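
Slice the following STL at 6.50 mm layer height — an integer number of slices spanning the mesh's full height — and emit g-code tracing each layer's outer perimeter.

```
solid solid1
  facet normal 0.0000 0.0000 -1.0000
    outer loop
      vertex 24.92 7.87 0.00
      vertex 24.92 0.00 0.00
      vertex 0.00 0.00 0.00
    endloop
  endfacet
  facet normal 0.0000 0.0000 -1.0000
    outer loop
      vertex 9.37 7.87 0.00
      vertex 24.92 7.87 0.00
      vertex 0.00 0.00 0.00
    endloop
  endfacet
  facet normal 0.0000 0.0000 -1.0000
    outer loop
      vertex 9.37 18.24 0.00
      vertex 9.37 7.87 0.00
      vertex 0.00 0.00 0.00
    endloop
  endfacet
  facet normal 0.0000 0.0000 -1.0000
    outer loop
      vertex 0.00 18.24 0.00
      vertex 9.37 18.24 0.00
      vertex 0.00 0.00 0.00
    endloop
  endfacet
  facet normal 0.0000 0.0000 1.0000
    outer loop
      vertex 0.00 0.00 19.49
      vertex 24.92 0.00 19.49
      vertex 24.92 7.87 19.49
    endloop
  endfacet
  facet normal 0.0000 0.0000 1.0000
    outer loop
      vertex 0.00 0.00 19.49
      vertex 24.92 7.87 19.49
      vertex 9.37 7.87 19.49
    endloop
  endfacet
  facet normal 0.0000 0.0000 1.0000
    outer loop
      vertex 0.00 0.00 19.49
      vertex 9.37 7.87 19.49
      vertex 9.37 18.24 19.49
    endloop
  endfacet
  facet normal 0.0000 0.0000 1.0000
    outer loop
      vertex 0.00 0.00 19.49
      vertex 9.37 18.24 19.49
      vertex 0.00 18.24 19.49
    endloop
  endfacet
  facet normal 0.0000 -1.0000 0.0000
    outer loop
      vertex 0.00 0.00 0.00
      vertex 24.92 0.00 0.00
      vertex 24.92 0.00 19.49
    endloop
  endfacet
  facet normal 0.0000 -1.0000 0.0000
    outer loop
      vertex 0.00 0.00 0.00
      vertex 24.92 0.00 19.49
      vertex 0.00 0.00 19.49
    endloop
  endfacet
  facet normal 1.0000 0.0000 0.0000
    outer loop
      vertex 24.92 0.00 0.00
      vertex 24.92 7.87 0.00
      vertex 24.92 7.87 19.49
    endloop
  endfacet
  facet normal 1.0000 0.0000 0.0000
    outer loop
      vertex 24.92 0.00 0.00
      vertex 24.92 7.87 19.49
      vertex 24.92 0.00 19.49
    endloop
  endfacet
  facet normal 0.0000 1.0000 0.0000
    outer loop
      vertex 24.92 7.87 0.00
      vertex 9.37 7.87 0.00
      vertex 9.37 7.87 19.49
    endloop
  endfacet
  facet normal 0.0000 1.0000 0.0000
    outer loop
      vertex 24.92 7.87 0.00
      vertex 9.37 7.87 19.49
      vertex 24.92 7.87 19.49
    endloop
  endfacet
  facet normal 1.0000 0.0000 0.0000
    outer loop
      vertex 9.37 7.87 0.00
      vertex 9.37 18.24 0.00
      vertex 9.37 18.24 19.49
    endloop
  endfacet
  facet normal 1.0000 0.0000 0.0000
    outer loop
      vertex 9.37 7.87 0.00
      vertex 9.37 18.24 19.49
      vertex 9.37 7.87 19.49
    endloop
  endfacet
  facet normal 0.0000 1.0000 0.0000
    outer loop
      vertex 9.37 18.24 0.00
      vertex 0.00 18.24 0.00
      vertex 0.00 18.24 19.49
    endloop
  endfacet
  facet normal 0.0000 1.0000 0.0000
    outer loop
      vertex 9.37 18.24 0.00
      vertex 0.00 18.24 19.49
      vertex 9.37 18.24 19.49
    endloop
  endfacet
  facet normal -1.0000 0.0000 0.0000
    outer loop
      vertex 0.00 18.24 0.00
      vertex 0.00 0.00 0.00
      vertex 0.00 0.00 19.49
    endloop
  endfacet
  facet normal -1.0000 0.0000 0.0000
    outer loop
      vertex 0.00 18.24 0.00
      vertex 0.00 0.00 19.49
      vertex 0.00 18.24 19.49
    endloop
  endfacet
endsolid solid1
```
; perimeter-only toolpath
G21 ; units = mm
G90 ; absolute positioning
G28 ; home
; layer 1
G0 Z6.50
G0 X0.00 Y0.00
G1 X24.92 Y0.00
G1 X24.92 Y7.87
G1 X9.37 Y7.87
G1 X9.37 Y18.24
G1 X0.00 Y18.24
G1 X0.00 Y0.00
; layer 2
G0 Z12.99
G0 X0.00 Y0.00
G1 X24.92 Y0.00
G1 X24.92 Y7.87
G1 X9.37 Y7.87
G1 X9.37 Y18.24
G1 X0.00 Y18.24
G1 X0.00 Y0.00
; layer 3
G0 Z19.49
G0 X0.00 Y0.00
G1 X24.92 Y0.00
G1 X24.92 Y7.87
G1 X9.37 Y7.87
G1 X9.37 Y18.24
G1 X0.00 Y18.24
G1 X0.00 Y0.00
M2 ; end

The solid is an L-shaped prism: outer 24.9 × 18.2 mm, arm thicknesses ≈ 7.87 mm (horizontal) and 9.37 mm (vertical), extruded 19.5 mm in z. Slicing at Δz = 6.50 mm — 3 equal slices spanning the solid's height, so layer i sits at z = i·h/3 — gives 3 non-empty perimeters. Each is a 6-segment closed polygon; G0 lifts to the layer z and rapids to the start vertex, then G1 traces the edges.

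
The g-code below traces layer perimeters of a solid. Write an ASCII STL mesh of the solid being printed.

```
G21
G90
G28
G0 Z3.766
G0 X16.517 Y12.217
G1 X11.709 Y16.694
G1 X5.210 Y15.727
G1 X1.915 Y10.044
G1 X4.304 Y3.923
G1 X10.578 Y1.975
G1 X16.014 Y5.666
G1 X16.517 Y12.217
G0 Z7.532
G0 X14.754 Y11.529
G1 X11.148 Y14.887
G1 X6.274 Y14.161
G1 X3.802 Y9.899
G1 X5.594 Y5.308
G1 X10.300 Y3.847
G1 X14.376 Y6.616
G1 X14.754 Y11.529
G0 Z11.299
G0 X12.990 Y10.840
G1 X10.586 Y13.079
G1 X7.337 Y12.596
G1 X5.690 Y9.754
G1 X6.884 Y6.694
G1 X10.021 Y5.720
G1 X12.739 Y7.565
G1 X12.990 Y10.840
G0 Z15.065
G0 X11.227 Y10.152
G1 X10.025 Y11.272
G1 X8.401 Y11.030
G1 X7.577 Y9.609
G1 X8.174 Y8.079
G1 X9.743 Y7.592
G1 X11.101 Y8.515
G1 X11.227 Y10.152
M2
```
solid part
  facet normal 0.0000 0.0000 -1.0000
    outer loop
      vertex 4.147 17.293 0.000
      vertex 12.270 18.502 0.000
      vertex 18.280 12.905 0.000
    endloop
  endfacet
  facet normal 0.0000 0.0000 -1.0000
    outer loop
      vertex 0.028 10.189 0.000
      vertex 4.147 17.293 0.000
      vertex 18.280 12.905 0.000
    endloop
  endfacet
  facet normal 0.0000 0.0000 -1.0000
    outer loop
      vertex 3.014 2.538 0.000
      vertex 0.028 10.189 0.000
      vertex 18.280 12.905 0.000
    endloop
  endfacet
  facet normal 0.0000 0.0000 -1.0000
    outer loop
      vertex 10.857 0.103 0.000
      vertex 3.014 2.538 0.000
      vertex 18.280 12.905 0.000
    endloop
  endfacet
  facet normal 0.0000 0.0000 -1.0000
    outer loop
      vertex 17.651 4.717 0.000
      vertex 10.857 0.103 0.000
      vertex 18.280 12.905 0.000
    endloop
  endfacet
  facet normal 0.6208 0.6667 0.4125
    outer loop
      vertex 18.280 12.905 0.000
      vertex 12.270 18.502 0.000
      vertex 9.464 9.464 18.831
    endloop
  endfacet
  facet normal -0.1341 0.9010 0.4125
    outer loop
      vertex 12.270 18.502 0.000
      vertex 4.147 17.293 0.000
      vertex 9.464 9.464 18.831
    endloop
  endfacet
  facet normal -0.7881 0.4569 0.4125
    outer loop
      vertex 4.147 17.293 0.000
      vertex 0.028 10.189 0.000
      vertex 9.464 9.464 18.831
    endloop
  endfacet
  facet normal -0.8486 -0.3312 0.4125
    outer loop
      vertex 0.028 10.189 0.000
      vertex 3.014 2.538 0.000
      vertex 9.464 9.464 18.831
    endloop
  endfacet
  facet normal -0.2701 -0.8700 0.4125
    outer loop
      vertex 3.014 2.538 0.000
      vertex 10.857 0.103 0.000
      vertex 9.464 9.464 18.831
    endloop
  endfacet
  facet normal 0.5118 -0.7536 0.4125
    outer loop
      vertex 10.857 0.103 0.000
      vertex 17.651 4.717 0.000
      vertex 9.464 9.464 18.831
    endloop
  endfacet
  facet normal 0.9083 -0.0698 0.4125
    outer loop
      vertex 17.651 4.717 0.000
      vertex 18.280 12.905 0.000
      vertex 9.464 9.464 18.831
    endloop
  endfacet
endsolid part

The G0 Z moves step by Δz≈3.766 mm. The G1 loops shrink linearly with z, so the solid tapers from its base footprint up to z≈18.8. Closing with a flat bottom cap and the tapered top and triangulating gives 12 facets — a regular 7-sided pyramid, base circumscribed radius ≈ 9.46 mm, apex at z ≈ 18.8 mm.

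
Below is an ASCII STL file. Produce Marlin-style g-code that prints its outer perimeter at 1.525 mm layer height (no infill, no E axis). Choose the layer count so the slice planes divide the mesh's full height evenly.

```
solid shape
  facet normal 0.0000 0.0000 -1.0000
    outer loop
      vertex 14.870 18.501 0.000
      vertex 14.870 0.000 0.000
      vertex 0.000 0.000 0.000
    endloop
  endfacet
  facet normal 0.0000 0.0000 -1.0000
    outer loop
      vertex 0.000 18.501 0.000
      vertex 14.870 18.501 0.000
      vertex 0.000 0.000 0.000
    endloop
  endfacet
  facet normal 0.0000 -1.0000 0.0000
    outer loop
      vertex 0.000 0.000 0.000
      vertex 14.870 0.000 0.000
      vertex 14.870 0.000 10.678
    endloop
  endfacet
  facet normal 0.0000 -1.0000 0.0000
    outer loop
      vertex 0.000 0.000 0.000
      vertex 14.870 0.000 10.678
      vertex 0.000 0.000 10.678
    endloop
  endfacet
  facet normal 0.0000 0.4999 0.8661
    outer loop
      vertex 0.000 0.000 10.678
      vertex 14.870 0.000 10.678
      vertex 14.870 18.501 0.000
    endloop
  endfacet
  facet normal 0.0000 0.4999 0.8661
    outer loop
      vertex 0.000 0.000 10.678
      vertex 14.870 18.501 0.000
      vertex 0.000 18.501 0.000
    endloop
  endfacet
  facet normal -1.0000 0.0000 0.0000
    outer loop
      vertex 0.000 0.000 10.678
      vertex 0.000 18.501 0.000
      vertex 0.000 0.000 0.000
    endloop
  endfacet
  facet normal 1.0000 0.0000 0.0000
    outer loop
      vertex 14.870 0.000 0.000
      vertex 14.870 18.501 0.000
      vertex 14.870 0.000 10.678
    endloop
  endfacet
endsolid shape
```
; perimeter-only toolpath
G21 ; units = mm
G90 ; absolute positioning
G28 ; home
; layer 1
G0 Z1.525
G0 X0.000 Y0.000
G1 X14.870 Y0.000
G1 X14.870 Y15.858
G1 X0.000 Y15.858
G1 X0.000 Y0.000
; layer 2
G0 Z3.051
G0 X0.000 Y0.000
G1 X14.870 Y0.000
G1 X14.870 Y13.215
G1 X0.000 Y13.215
G1 X0.000 Y0.000
; layer 3
G0 Z4.576
G0 X0.000 Y0.000
G1 X14.870 Y0.000
G1 X14.870 Y10.572
G1 X0.000 Y10.572
G1 X0.000 Y0.000
; layer 4
G0 Z6.102
G0 X0.000 Y0.000
G1 X14.870 Y0.000
G1 X14.870 Y7.929
G1 X0.000 Y7.929
G1 X0.000 Y0.000
; layer 5
G0 Z7.627
G0 X0.000 Y0.000
G1 X14.870 Y0.000
G1 X14.870 Y5.286
G1 X0.000 Y5.286
G1 X0.000 Y0.000
; layer 6
G0 Z9.153
G0 X0.000 Y0.000
G1 X14.870 Y0.000
G1 X14.870 Y2.643
G1 X0.000 Y2.643
G1 X0.000 Y0.000
M2 ; end

The solid is a wedge (ramp): 14.9 × 18.5 mm base, rising to 10.7 mm along the y=0 edge and sloping linearly to z=0 at y=18.5. Slicing at Δz = 1.525 mm — 7 equal slices spanning the solid's height, so layer i sits at z = i·h/7 — gives 6 non-empty perimeters. Each is a 4-segment closed polygon; G0 lifts to the layer z and rapids to the start vertex, then G1 traces the edges. The cross-section shrinks linearly with z (the slice at the apex is degenerate and omitted).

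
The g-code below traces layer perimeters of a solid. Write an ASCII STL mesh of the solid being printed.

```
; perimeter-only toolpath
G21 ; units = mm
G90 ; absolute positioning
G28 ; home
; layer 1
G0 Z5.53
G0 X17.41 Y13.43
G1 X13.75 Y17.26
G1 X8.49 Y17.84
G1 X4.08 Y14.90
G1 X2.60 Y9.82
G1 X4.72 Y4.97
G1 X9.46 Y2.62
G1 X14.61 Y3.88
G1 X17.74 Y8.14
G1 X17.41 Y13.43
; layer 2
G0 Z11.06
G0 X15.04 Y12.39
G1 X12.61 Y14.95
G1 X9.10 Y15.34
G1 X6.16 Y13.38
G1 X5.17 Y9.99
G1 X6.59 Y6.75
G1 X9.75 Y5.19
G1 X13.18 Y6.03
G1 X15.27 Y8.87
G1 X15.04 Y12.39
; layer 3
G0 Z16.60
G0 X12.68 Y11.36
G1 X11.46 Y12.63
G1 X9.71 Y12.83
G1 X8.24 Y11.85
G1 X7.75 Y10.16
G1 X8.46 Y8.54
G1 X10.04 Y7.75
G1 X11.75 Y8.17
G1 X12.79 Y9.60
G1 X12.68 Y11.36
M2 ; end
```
solid part
  facet normal 0.0000 0.0000 -1.0000
    outer loop
      vertex 7.88 20.35 0.00
      vertex 14.89 19.57 0.00
      vertex 19.77 14.47 0.00
    endloop
  endfacet
  facet normal 0.0000 0.0000 -1.0000
    outer loop
      vertex 2.00 16.43 0.00
      vertex 7.88 20.35 0.00
      vertex 19.77 14.47 0.00
    endloop
  endfacet
  facet normal 0.0000 0.0000 -1.0000
    outer loop
      vertex 0.02 9.66 0.00
      vertex 2.00 16.43 0.00
      vertex 19.77 14.47 0.00
    endloop
  endfacet
  facet normal 0.0000 0.0000 -1.0000
    outer loop
      vertex 2.86 3.19 0.00
      vertex 0.02 9.66 0.00
      vertex 19.77 14.47 0.00
    endloop
  endfacet
  facet normal 0.0000 0.0000 -1.0000
    outer loop
      vertex 9.18 0.06 0.00
      vertex 2.86 3.19 0.00
      vertex 19.77 14.47 0.00
    endloop
  endfacet
  facet normal 0.0000 0.0000 -1.0000
    outer loop
      vertex 16.04 1.73 0.00
      vertex 9.18 0.06 0.00
      vertex 19.77 14.47 0.00
    endloop
  endfacet
  facet normal 0.0000 0.0000 -1.0000
    outer loop
      vertex 20.22 7.42 0.00
      vertex 16.04 1.73 0.00
      vertex 19.77 14.47 0.00
    endloop
  endfacet
  facet normal 0.6618 0.6332 0.4013
    outer loop
      vertex 19.77 14.47 0.00
      vertex 14.89 19.57 0.00
      vertex 10.32 10.32 22.13
    endloop
  endfacet
  facet normal 0.1013 0.9103 0.4014
    outer loop
      vertex 14.89 19.57 0.00
      vertex 7.88 20.35 0.00
      vertex 10.32 10.32 22.13
    endloop
  endfacet
  facet normal -0.5080 0.7621 0.4014
    outer loop
      vertex 7.88 20.35 0.00
      vertex 2.00 16.43 0.00
      vertex 10.32 10.32 22.13
    endloop
  endfacet
  facet normal -0.8790 0.2571 0.4015
    outer loop
      vertex 2.00 16.43 0.00
      vertex 0.02 9.66 0.00
      vertex 10.32 10.32 22.13
    endloop
  endfacet
  facet normal -0.8387 -0.3681 0.4013
    outer loop
      vertex 0.02 9.66 0.00
      vertex 2.86 3.19 0.00
      vertex 10.32 10.32 22.13
    endloop
  endfacet
  facet normal -0.4065 -0.8207 0.4015
    outer loop
      vertex 2.86 3.19 0.00
      vertex 9.18 0.06 0.00
      vertex 10.32 10.32 22.13
    endloop
  endfacet
  facet normal 0.2166 -0.8899 0.4014
    outer loop
      vertex 9.18 0.06 0.00
      vertex 16.04 1.73 0.00
      vertex 10.32 10.32 22.13
    endloop
  endfacet
  facet normal 0.7382 -0.5423 0.4013
    outer loop
      vertex 16.04 1.73 0.00
      vertex 20.22 7.42 0.00
      vertex 10.32 10.32 22.13
    endloop
  endfacet
  facet normal 0.9141 0.0583 0.4013
    outer loop
      vertex 20.22 7.42 0.00
      vertex 19.77 14.47 0.00
      vertex 10.32 10.32 22.13
    endloop
  endfacet
endsolid part

The G0 Z moves step by Δz≈5.53 mm. The G1 loops shrink linearly with z, so the solid tapers from its base footprint up to z≈22.1. Closing with a flat bottom cap and the tapered top and triangulating gives 16 facets — a regular 9-sided pyramid, base circumscribed radius ≈ 10.3 mm, apex at z ≈ 22.1 mm.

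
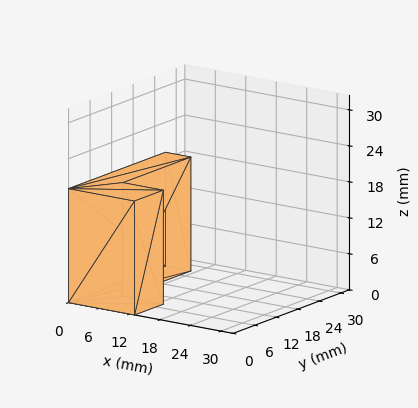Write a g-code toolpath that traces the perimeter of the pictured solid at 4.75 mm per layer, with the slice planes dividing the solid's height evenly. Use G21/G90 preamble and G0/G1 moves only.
Reading the render: the shape is an L-shaped prism: outer 13 × 27 mm, arm thicknesses ≈ 8 mm (horizontal) and 5 mm (vertical), extruded 19 mm in z (dimensions read to the nearest mm from the axis ticks). For the g-code, the solid's height is divided into equal slices at the stated Δz and each level perimeter traced with G1 moves after a G0 lift.

; perimeter-only toolpath
G21 ; units = mm
G90 ; absolute positioning
G28 ; home
; layer 1
G0 Z4.75
G0 X0.00 Y0.00
G1 X13.00 Y0.00
G1 X13.00 Y8.00
G1 X5.00 Y8.00
G1 X5.00 Y27.00
G1 X0.00 Y27.00
G1 X0.00 Y0.00
; layer 2
G0 Z9.50
G0 X0.00 Y0.00
G1 X13.00 Y0.00
G1 X13.00 Y8.00
G1 X5.00 Y8.00
G1 X5.00 Y27.00
G1 X0.00 Y27.00
G1 X0.00 Y0.00
; layer 3
G0 Z14.25
G0 X0.00 Y0.00
G1 X13.00 Y0.00
G1 X13.00 Y8.00
G1 X5.00 Y8.00
G1 X5.00 Y27.00
G1 X0.00 Y27.00
G1 X0.00 Y0.00
; layer 4
G0 Z19.00
G0 X0.00 Y0.00
G1 X13.00 Y0.00
G1 X13.00 Y8.00
G1 X5.00 Y8.00
G1 X5.00 Y27.00
G1 X0.00 Y27.00
G1 X0.00 Y0.00
M2 ; end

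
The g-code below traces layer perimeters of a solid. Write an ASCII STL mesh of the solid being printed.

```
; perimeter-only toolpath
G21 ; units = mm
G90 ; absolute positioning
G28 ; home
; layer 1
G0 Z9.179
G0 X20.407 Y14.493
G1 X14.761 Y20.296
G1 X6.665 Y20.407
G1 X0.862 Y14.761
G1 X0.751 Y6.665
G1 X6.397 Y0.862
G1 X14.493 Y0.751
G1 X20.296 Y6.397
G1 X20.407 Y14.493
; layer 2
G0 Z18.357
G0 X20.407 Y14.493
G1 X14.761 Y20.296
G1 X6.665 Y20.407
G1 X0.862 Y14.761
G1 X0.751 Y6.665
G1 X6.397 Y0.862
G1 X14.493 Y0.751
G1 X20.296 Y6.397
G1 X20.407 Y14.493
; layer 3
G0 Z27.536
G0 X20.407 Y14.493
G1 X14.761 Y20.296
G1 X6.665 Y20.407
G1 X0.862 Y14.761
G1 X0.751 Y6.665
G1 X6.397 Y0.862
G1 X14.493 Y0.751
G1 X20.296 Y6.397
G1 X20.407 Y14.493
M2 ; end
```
solid part
  facet normal 0.0000 0.0000 -1.0000
    outer loop
      vertex 6.665 20.407 0.000
      vertex 14.761 20.296 0.000
      vertex 20.407 14.493 0.000
    endloop
  endfacet
  facet normal 0.0000 0.0000 -1.0000
    outer loop
      vertex 0.862 14.761 0.000
      vertex 6.665 20.407 0.000
      vertex 20.407 14.493 0.000
    endloop
  endfacet
  facet normal 0.0000 0.0000 -1.0000
    outer loop
      vertex 0.751 6.665 0.000
      vertex 0.862 14.761 0.000
      vertex 20.407 14.493 0.000
    endloop
  endfacet
  facet normal 0.0000 0.0000 -1.0000
    outer loop
      vertex 6.397 0.862 0.000
      vertex 0.751 6.665 0.000
      vertex 20.407 14.493 0.000
    endloop
  endfacet
  facet normal 0.0000 0.0000 -1.0000
    outer loop
      vertex 14.493 0.751 0.000
      vertex 6.397 0.862 0.000
      vertex 20.407 14.493 0.000
    endloop
  endfacet
  facet normal 0.0000 0.0000 -1.0000
    outer loop
      vertex 20.296 6.397 0.000
      vertex 14.493 0.751 0.000
      vertex 20.407 14.493 0.000
    endloop
  endfacet
  facet normal 0.0000 0.0000 1.0000
    outer loop
      vertex 20.407 14.493 27.536
      vertex 14.761 20.296 27.536
      vertex 6.665 20.407 27.536
    endloop
  endfacet
  facet normal 0.0000 0.0000 1.0000
    outer loop
      vertex 20.407 14.493 27.536
      vertex 6.665 20.407 27.536
      vertex 0.862 14.761 27.536
    endloop
  endfacet
  facet normal 0.0000 0.0000 1.0000
    outer loop
      vertex 20.407 14.493 27.536
      vertex 0.862 14.761 27.536
      vertex 0.751 6.665 27.536
    endloop
  endfacet
  facet normal 0.0000 0.0000 1.0000
    outer loop
      vertex 20.407 14.493 27.536
      vertex 0.751 6.665 27.536
      vertex 6.397 0.862 27.536
    endloop
  endfacet
  facet normal 0.0000 0.0000 1.0000
    outer loop
      vertex 20.407 14.493 27.536
      vertex 6.397 0.862 27.536
      vertex 14.493 0.751 27.536
    endloop
  endfacet
  facet normal 0.0000 0.0000 1.0000
    outer loop
      vertex 20.407 14.493 27.536
      vertex 14.493 0.751 27.536
      vertex 20.296 6.397 27.536
    endloop
  endfacet
  facet normal 0.7167 0.6973 0.0000
    outer loop
      vertex 20.407 14.493 0.000
      vertex 14.761 20.296 0.000
      vertex 14.761 20.296 27.536
    endloop
  endfacet
  facet normal 0.7167 0.6973 0.0000
    outer loop
      vertex 20.407 14.493 0.000
      vertex 14.761 20.296 27.536
      vertex 20.407 14.493 27.536
    endloop
  endfacet
  facet normal 0.0137 0.9999 0.0000
    outer loop
      vertex 14.761 20.296 0.000
      vertex 6.665 20.407 0.000
      vertex 6.665 20.407 27.536
    endloop
  endfacet
  facet normal 0.0137 0.9999 0.0000
    outer loop
      vertex 14.761 20.296 0.000
      vertex 6.665 20.407 27.536
      vertex 14.761 20.296 27.536
    endloop
  endfacet
  facet normal -0.6973 0.7167 0.0000
    outer loop
      vertex 6.665 20.407 0.000
      vertex 0.862 14.761 0.000
      vertex 0.862 14.761 27.536
    endloop
  endfacet
  facet normal -0.6973 0.7167 0.0000
    outer loop
      vertex 6.665 20.407 0.000
      vertex 0.862 14.761 27.536
      vertex 6.665 20.407 27.536
    endloop
  endfacet
  facet normal -0.9999 0.0137 0.0000
    outer loop
      vertex 0.862 14.761 0.000
      vertex 0.751 6.665 0.000
      vertex 0.751 6.665 27.536
    endloop
  endfacet
  facet normal -0.9999 0.0137 0.0000
    outer loop
      vertex 0.862 14.761 0.000
      vertex 0.751 6.665 27.536
      vertex 0.862 14.761 27.536
    endloop
  endfacet
  facet normal -0.7167 -0.6973 0.0000
    outer loop
      vertex 0.751 6.665 0.000
      vertex 6.397 0.862 0.000
      vertex 6.397 0.862 27.536
    endloop
  endfacet
  facet normal -0.7167 -0.6973 0.0000
    outer loop
      vertex 0.751 6.665 0.000
      vertex 6.397 0.862 27.536
      vertex 0.751 6.665 27.536
    endloop
  endfacet
  facet normal -0.0137 -0.9999 0.0000
    outer loop
      vertex 6.397 0.862 0.000
      vertex 14.493 0.751 0.000
      vertex 14.493 0.751 27.536
    endloop
  endfacet
  facet normal -0.0137 -0.9999 0.0000
    outer loop
      vertex 6.397 0.862 0.000
      vertex 14.493 0.751 27.536
      vertex 6.397 0.862 27.536
    endloop
  endfacet
  facet normal 0.6973 -0.7167 0.0000
    outer loop
      vertex 14.493 0.751 0.000
      vertex 20.296 6.397 0.000
      vertex 20.296 6.397 27.536
    endloop
  endfacet
  facet normal 0.6973 -0.7167 0.0000
    outer loop
      vertex 14.493 0.751 0.000
      vertex 20.296 6.397 27.536
      vertex 14.493 0.751 27.536
    endloop
  endfacet
  facet normal 0.9999 -0.0137 0.0000
    outer loop
      vertex 20.296 6.397 0.000
      vertex 20.407 14.493 0.000
      vertex 20.407 14.493 27.536
    endloop
  endfacet
  facet normal 0.9999 -0.0137 0.0000
    outer loop
      vertex 20.296 6.397 0.000
      vertex 20.407 14.493 27.536
      vertex 20.296 6.397 27.536
    endloop
  endfacet
endsolid part

The G0 Z moves step by Δz≈9.179 mm. Every layer's G1 loop is the same polygon, so the solid is a straight extrusion of it from z=0 to z≈27.5. Closing with flat bottom and top caps and triangulating gives 28 facets — a regular 8-sided prism (a cylinder approximated with 8 flat sides), circumscribed radius ≈ 10.6 mm, height ≈ 27.5 mm.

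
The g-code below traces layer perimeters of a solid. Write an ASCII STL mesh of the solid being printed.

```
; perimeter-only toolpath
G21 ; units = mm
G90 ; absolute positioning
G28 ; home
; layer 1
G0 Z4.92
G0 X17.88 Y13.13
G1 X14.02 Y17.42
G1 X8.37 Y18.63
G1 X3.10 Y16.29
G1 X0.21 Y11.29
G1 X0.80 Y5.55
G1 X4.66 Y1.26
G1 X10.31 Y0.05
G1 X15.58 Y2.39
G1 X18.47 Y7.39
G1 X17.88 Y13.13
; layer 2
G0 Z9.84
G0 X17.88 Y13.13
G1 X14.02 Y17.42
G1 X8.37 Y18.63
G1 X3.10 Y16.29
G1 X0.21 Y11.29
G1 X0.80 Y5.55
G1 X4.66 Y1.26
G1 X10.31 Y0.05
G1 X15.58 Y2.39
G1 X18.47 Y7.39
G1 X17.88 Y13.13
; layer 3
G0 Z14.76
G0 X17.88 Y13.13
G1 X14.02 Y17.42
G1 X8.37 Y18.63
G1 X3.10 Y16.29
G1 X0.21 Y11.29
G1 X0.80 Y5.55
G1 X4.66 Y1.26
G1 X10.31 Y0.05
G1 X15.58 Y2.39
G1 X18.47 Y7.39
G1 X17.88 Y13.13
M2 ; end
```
solid part
  facet normal 0.0000 0.0000 -1.0000
    outer loop
      vertex 8.37 18.63 0.00
      vertex 14.02 17.42 0.00
      vertex 17.88 13.13 0.00
    endloop
  endfacet
  facet normal 0.0000 0.0000 -1.0000
    outer loop
      vertex 3.10 16.29 0.00
      vertex 8.37 18.63 0.00
      vertex 17.88 13.13 0.00
    endloop
  endfacet
  facet normal 0.0000 0.0000 -1.0000
    outer loop
      vertex 0.21 11.29 0.00
      vertex 3.10 16.29 0.00
      vertex 17.88 13.13 0.00
    endloop
  endfacet
  facet normal 0.0000 0.0000 -1.0000
    outer loop
      vertex 0.80 5.55 0.00
      vertex 0.21 11.29 0.00
      vertex 17.88 13.13 0.00
    endloop
  endfacet
  facet normal 0.0000 0.0000 -1.0000
    outer loop
      vertex 4.66 1.26 0.00
      vertex 0.80 5.55 0.00
      vertex 17.88 13.13 0.00
    endloop
  endfacet
  facet normal 0.0000 0.0000 -1.0000
    outer loop
      vertex 10.31 0.05 0.00
      vertex 4.66 1.26 0.00
      vertex 17.88 13.13 0.00
    endloop
  endfacet
  facet normal 0.0000 0.0000 -1.0000
    outer loop
      vertex 15.58 2.39 0.00
      vertex 10.31 0.05 0.00
      vertex 17.88 13.13 0.00
    endloop
  endfacet
  facet normal 0.0000 0.0000 -1.0000
    outer loop
      vertex 18.47 7.39 0.00
      vertex 15.58 2.39 0.00
      vertex 17.88 13.13 0.00
    endloop
  endfacet
  facet normal 0.0000 0.0000 1.0000
    outer loop
      vertex 17.88 13.13 14.76
      vertex 14.02 17.42 14.76
      vertex 8.37 18.63 14.76
    endloop
  endfacet
  facet normal 0.0000 0.0000 1.0000
    outer loop
      vertex 17.88 13.13 14.76
      vertex 8.37 18.63 14.76
      vertex 3.10 16.29 14.76
    endloop
  endfacet
  facet normal 0.0000 0.0000 1.0000
    outer loop
      vertex 17.88 13.13 14.76
      vertex 3.10 16.29 14.76
      vertex 0.21 11.29 14.76
    endloop
  endfacet
  facet normal 0.0000 0.0000 1.0000
    outer loop
      vertex 17.88 13.13 14.76
      vertex 0.21 11.29 14.76
      vertex 0.80 5.55 14.76
    endloop
  endfacet
  facet normal 0.0000 0.0000 1.0000
    outer loop
      vertex 17.88 13.13 14.76
      vertex 0.80 5.55 14.76
      vertex 4.66 1.26 14.76
    endloop
  endfacet
  facet normal 0.0000 0.0000 1.0000
    outer loop
      vertex 17.88 13.13 14.76
      vertex 4.66 1.26 14.76
      vertex 10.31 0.05 14.76
    endloop
  endfacet
  facet normal 0.0000 0.0000 1.0000
    outer loop
      vertex 17.88 13.13 14.76
      vertex 10.31 0.05 14.76
      vertex 15.58 2.39 14.76
    endloop
  endfacet
  facet normal 0.0000 0.0000 1.0000
    outer loop
      vertex 17.88 13.13 14.76
      vertex 15.58 2.39 14.76
      vertex 18.47 7.39 14.76
    endloop
  endfacet
  facet normal 0.7434 0.6689 0.0000
    outer loop
      vertex 17.88 13.13 0.00
      vertex 14.02 17.42 0.00
      vertex 14.02 17.42 14.76
    endloop
  endfacet
  facet normal 0.7434 0.6689 0.0000
    outer loop
      vertex 17.88 13.13 0.00
      vertex 14.02 17.42 14.76
      vertex 17.88 13.13 14.76
    endloop
  endfacet
  facet normal 0.2094 0.9778 0.0000
    outer loop
      vertex 14.02 17.42 0.00
      vertex 8.37 18.63 0.00
      vertex 8.37 18.63 14.76
    endloop
  endfacet
  facet normal 0.2094 0.9778 0.0000
    outer loop
      vertex 14.02 17.42 0.00
      vertex 8.37 18.63 14.76
      vertex 14.02 17.42 14.76
    endloop
  endfacet
  facet normal -0.4058 0.9140 0.0000
    outer loop
      vertex 8.37 18.63 0.00
      vertex 3.10 16.29 0.00
      vertex 3.10 16.29 14.76
    endloop
  endfacet
  facet normal -0.4058 0.9140 0.0000
    outer loop
      vertex 8.37 18.63 0.00
      vertex 3.10 16.29 14.76
      vertex 8.37 18.63 14.76
    endloop
  endfacet
  facet normal -0.8658 0.5004 0.0000
    outer loop
      vertex 3.10 16.29 0.00
      vertex 0.21 11.29 0.00
      vertex 0.21 11.29 14.76
    endloop
  endfacet
  facet normal -0.8658 0.5004 0.0000
    outer loop
      vertex 3.10 16.29 0.00
      vertex 0.21 11.29 14.76
      vertex 3.10 16.29 14.76
    endloop
  endfacet
  facet normal -0.9948 -0.1022 0.0000
    outer loop
      vertex 0.21 11.29 0.00
      vertex 0.80 5.55 0.00
      vertex 0.80 5.55 14.76
    endloop
  endfacet
  facet normal -0.9948 -0.1022 0.0000
    outer loop
      vertex 0.21 11.29 0.00
      vertex 0.80 5.55 14.76
      vertex 0.21 11.29 14.76
    endloop
  endfacet
  facet normal -0.7434 -0.6689 0.0000
    outer loop
      vertex 0.80 5.55 0.00
      vertex 4.66 1.26 0.00
      vertex 4.66 1.26 14.76
    endloop
  endfacet
  facet normal -0.7434 -0.6689 0.0000
    outer loop
      vertex 0.80 5.55 0.00
      vertex 4.66 1.26 14.76
      vertex 0.80 5.55 14.76
    endloop
  endfacet
  facet normal -0.2094 -0.9778 0.0000
    outer loop
      vertex 4.66 1.26 0.00
      vertex 10.31 0.05 0.00
      vertex 10.31 0.05 14.76
    endloop
  endfacet
  facet normal -0.2094 -0.9778 0.0000
    outer loop
      vertex 4.66 1.26 0.00
      vertex 10.31 0.05 14.76
      vertex 4.66 1.26 14.76
    endloop
  endfacet
  facet normal 0.4058 -0.9140 0.0000
    outer loop
      vertex 10.31 0.05 0.00
      vertex 15.58 2.39 0.00
      vertex 15.58 2.39 14.76
    endloop
  endfacet
  facet normal 0.4058 -0.9140 0.0000
    outer loop
      vertex 10.31 0.05 0.00
      vertex 15.58 2.39 14.76
      vertex 10.31 0.05 14.76
    endloop
  endfacet
  facet normal 0.8658 -0.5004 0.0000
    outer loop
      vertex 15.58 2.39 0.00
      vertex 18.47 7.39 0.00
      vertex 18.47 7.39 14.76
    endloop
  endfacet
  facet normal 0.8658 -0.5004 0.0000
    outer loop
      vertex 15.58 2.39 0.00
      vertex 18.47 7.39 14.76
      vertex 15.58 2.39 14.76
    endloop
  endfacet
  facet normal 0.9948 0.1022 0.0000
    outer loop
      vertex 18.47 7.39 0.00
      vertex 17.88 13.13 0.00
      vertex 17.88 13.13 14.76
    endloop
  endfacet
  facet normal 0.9948 0.1022 0.0000
    outer loop
      vertex 18.47 7.39 0.00
      vertex 17.88 13.13 14.76
      vertex 18.47 7.39 14.76
    endloop
  endfacet
endsolid part

The G0 Z moves step by Δz≈4.92 mm. Every layer's G1 loop is the same polygon, so the solid is a straight extrusion of it from z=0 to z≈14.8. Closing with flat bottom and top caps and triangulating gives 36 facets — a regular 10-sided prism (a cylinder approximated with 10 flat sides), circumscribed radius ≈ 9.34 mm, height ≈ 14.8 mm.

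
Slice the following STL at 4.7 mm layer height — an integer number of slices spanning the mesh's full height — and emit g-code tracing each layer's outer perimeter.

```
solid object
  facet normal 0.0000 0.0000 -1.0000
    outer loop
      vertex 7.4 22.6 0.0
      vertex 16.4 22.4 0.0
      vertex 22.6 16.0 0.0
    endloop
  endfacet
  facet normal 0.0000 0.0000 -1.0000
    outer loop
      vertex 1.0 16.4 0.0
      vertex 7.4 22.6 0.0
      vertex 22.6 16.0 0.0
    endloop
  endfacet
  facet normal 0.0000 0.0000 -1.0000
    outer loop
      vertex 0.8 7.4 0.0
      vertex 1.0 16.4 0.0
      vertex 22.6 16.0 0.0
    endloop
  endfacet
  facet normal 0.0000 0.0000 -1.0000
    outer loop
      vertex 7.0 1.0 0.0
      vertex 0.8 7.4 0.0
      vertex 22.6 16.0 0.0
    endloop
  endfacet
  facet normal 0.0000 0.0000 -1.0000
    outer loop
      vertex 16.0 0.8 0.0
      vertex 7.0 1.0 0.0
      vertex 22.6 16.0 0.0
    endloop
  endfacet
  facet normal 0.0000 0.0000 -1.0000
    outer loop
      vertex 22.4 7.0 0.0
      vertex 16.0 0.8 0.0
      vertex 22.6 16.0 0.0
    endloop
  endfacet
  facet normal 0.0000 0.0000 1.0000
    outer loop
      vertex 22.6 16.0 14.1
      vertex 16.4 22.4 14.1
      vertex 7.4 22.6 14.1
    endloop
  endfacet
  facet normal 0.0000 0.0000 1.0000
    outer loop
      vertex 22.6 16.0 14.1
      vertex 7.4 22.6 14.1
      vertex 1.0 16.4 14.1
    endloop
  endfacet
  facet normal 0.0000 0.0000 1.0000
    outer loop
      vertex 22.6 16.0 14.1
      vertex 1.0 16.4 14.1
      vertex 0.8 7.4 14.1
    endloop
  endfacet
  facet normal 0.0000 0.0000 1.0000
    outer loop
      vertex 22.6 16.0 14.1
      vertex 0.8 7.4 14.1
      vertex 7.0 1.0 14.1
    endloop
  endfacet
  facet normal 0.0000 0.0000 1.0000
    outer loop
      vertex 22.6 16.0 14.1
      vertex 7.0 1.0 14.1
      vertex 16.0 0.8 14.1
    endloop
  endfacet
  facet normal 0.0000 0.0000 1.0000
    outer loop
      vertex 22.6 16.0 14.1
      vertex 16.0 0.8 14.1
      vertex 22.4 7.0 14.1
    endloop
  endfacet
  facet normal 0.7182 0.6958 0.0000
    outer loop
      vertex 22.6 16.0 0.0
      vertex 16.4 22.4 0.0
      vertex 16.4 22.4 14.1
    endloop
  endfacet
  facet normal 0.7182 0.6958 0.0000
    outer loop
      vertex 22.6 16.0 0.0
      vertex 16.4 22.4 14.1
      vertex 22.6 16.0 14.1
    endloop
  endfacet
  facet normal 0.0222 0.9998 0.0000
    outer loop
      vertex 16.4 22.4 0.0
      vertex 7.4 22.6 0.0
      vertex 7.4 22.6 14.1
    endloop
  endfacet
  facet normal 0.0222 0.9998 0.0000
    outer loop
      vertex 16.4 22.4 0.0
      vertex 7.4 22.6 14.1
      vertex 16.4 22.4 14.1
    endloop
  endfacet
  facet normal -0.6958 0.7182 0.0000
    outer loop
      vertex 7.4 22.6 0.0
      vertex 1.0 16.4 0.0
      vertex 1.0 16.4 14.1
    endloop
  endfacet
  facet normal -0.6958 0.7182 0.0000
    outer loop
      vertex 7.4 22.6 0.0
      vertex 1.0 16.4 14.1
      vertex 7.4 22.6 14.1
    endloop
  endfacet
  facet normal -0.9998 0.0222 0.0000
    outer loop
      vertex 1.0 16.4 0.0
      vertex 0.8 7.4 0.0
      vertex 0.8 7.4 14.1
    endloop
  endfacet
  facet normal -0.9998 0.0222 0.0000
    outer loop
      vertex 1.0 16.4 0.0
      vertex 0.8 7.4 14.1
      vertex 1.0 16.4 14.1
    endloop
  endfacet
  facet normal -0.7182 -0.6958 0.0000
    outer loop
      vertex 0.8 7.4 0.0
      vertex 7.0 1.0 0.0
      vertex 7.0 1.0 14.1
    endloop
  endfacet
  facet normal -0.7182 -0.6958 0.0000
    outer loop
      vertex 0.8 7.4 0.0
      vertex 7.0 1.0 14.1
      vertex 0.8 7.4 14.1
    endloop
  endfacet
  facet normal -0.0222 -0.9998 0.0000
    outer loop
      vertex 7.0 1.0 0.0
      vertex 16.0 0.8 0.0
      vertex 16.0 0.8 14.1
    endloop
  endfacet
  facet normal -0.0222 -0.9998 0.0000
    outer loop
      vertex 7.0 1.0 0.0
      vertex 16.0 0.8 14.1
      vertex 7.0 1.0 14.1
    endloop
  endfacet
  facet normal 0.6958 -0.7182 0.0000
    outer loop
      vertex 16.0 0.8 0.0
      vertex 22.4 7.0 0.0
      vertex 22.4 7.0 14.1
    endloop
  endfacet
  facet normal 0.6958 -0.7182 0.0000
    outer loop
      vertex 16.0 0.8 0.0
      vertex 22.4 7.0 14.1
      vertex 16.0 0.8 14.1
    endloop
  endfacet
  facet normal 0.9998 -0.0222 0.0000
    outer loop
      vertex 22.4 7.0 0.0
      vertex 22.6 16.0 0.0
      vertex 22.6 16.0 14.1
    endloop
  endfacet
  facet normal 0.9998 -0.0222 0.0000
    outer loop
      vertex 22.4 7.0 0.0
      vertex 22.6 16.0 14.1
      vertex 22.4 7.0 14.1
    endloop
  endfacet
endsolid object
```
; perimeter-only toolpath
G21 ; units = mm
G90 ; absolute positioning
G28 ; home
; layer 1
G0 Z4.7
G0 X22.6 Y16.0
G1 X16.4 Y22.4
G1 X7.4 Y22.6
G1 X1.0 Y16.4
G1 X0.8 Y7.4
G1 X7.0 Y1.0
G1 X16.0 Y0.8
G1 X22.4 Y7.0
G1 X22.6 Y16.0
; layer 2
G0 Z9.4
G0 X22.6 Y16.0
G1 X16.4 Y22.4
G1 X7.4 Y22.6
G1 X1.0 Y16.4
G1 X0.8 Y7.4
G1 X7.0 Y1.0
G1 X16.0 Y0.8
G1 X22.4 Y7.0
G1 X22.6 Y16.0
; layer 3
G0 Z14.1
G0 X22.6 Y16.0
G1 X16.4 Y22.4
G1 X7.4 Y22.6
G1 X1.0 Y16.4
G1 X0.8 Y7.4
G1 X7.0 Y1.0
G1 X16.0 Y0.8
G1 X22.4 Y7.0
G1 X22.6 Y16.0
M2 ; end

The solid is a regular 8-sided prism (a cylinder approximated with 8 flat sides), circumscribed radius ≈ 11.7 mm, height ≈ 14.1 mm. Slicing at Δz = 4.7 mm — 3 equal slices spanning the solid's height, so layer i sits at z = i·h/3 — gives 3 non-empty perimeters. Each is a 8-segment closed polygon; G0 lifts to the layer z and rapids to the start vertex, then G1 traces the edges.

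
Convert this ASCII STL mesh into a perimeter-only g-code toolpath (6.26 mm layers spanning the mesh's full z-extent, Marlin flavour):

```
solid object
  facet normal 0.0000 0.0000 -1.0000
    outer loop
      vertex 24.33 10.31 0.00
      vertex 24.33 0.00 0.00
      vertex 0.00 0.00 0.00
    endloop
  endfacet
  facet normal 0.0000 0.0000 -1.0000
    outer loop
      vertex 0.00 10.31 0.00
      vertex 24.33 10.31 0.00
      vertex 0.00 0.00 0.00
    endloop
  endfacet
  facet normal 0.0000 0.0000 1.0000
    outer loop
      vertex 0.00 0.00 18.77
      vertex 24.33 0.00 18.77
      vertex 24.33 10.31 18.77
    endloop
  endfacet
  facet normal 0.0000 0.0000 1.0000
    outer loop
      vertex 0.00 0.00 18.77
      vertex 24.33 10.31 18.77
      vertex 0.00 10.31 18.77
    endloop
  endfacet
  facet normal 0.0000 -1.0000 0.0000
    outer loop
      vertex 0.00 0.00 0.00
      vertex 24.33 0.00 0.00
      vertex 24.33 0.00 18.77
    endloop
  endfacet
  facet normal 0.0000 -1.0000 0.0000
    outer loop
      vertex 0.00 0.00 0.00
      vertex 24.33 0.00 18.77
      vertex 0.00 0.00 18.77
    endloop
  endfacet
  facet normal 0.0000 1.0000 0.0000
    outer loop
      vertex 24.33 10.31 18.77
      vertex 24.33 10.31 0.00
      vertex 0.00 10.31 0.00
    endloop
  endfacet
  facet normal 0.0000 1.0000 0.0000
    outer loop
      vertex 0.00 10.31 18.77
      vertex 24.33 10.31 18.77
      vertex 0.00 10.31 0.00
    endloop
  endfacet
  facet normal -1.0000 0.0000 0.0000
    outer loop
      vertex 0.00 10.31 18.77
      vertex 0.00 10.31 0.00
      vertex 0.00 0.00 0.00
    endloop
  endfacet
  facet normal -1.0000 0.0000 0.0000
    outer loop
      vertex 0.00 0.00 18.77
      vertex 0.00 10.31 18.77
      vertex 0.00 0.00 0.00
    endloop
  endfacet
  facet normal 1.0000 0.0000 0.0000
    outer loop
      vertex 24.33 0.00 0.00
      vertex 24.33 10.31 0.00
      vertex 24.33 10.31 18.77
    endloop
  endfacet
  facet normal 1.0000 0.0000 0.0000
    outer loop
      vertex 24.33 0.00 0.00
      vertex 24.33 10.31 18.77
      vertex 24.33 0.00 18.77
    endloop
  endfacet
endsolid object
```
; perimeter-only toolpath
G21 ; units = mm
G90 ; absolute positioning
G28 ; home
; layer 1
G0 Z6.26
G0 X0.00 Y0.00
G1 X24.33 Y0.00
G1 X24.33 Y10.31
G1 X0.00 Y10.31
G1 X0.00 Y0.00
; layer 2
G0 Z12.51
G0 X0.00 Y0.00
G1 X24.33 Y0.00
G1 X24.33 Y10.31
G1 X0.00 Y10.31
G1 X0.00 Y0.00
; layer 3
G0 Z18.77
G0 X0.00 Y0.00
G1 X24.33 Y0.00
G1 X24.33 Y10.31
G1 X0.00 Y10.31
G1 X0.00 Y0.00
M2 ; end

The solid is a rectangular box, roughly 24.3 × 10.3 mm footprint and 18.8 mm tall. Slicing at Δz = 6.26 mm — 3 equal slices spanning the solid's height, so layer i sits at z = i·h/3 — gives 3 non-empty perimeters. Each is a 4-segment closed polygon; G0 lifts to the layer z and rapids to the start vertex, then G1 traces the edges.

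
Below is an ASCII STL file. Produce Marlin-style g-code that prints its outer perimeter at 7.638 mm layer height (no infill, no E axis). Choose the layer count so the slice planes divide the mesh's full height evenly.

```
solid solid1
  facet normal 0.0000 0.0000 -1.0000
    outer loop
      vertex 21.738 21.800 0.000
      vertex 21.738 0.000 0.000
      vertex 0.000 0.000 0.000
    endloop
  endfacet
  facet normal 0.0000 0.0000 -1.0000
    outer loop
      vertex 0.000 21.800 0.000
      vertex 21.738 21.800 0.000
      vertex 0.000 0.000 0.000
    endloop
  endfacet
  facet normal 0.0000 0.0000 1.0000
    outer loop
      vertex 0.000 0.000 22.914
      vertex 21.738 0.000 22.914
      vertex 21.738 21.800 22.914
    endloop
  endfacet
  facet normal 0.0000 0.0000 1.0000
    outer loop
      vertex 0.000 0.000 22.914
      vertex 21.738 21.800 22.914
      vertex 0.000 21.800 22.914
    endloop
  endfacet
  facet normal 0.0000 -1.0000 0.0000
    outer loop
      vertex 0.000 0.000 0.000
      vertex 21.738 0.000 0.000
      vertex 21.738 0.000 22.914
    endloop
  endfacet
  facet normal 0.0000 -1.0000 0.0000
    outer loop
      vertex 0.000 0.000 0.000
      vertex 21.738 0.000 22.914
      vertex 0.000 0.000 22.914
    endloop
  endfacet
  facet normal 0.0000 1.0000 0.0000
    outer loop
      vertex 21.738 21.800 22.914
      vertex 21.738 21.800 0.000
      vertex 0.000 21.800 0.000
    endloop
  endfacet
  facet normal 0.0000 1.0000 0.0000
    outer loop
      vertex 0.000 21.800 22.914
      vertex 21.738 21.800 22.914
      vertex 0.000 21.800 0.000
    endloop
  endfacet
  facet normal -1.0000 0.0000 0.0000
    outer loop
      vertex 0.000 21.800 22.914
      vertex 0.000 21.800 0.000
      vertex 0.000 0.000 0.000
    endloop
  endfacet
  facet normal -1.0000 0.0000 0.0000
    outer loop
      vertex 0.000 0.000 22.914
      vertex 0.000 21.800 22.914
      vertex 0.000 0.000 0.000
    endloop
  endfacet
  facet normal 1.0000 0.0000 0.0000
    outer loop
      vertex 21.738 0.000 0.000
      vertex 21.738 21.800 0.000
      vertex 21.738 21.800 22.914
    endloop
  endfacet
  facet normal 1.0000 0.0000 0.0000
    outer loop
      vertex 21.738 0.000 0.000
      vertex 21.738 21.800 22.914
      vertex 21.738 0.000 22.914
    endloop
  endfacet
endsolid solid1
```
; perimeter-only toolpath
G21 ; units = mm
G90 ; absolute positioning
G28 ; home
; layer 1
G0 Z7.638
G0 X0.000 Y0.000
G1 X21.738 Y0.000
G1 X21.738 Y21.800
G1 X0.000 Y21.800
G1 X0.000 Y0.000
; layer 2
G0 Z15.276
G0 X0.000 Y0.000
G1 X21.738 Y0.000
G1 X21.738 Y21.800
G1 X0.000 Y21.800
G1 X0.000 Y0.000
; layer 3
G0 Z22.914
G0 X0.000 Y0.000
G1 X21.738 Y0.000
G1 X21.738 Y21.800
G1 X0.000 Y21.800
G1 X0.000 Y0.000
M2 ; end

The solid is a rectangular box, roughly 21.7 × 21.8 mm footprint and 22.9 mm tall. Slicing at Δz = 7.638 mm — 3 equal slices spanning the solid's height, so layer i sits at z = i·h/3 — gives 3 non-empty perimeters. Each is a 4-segment closed polygon; G0 lifts to the layer z and rapids to the start vertex, then G1 traces the edges.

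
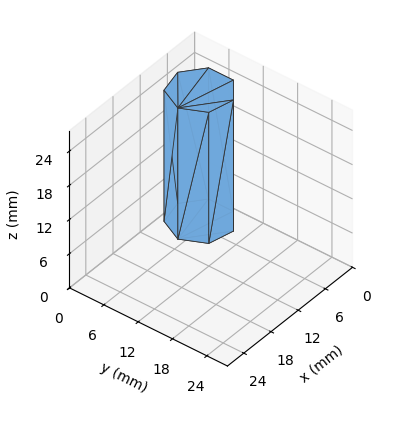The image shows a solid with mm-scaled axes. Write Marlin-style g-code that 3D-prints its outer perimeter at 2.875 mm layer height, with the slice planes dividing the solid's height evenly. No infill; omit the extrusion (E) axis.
Reading the render: the shape is a regular 7-sided prism (a cylinder approximated with 7 flat sides), circumscribed radius ≈ 5 mm, height ≈ 23 mm (dimensions read to the nearest mm from the axis ticks). For the g-code, the solid's height is divided into equal slices at the stated Δz and each level perimeter traced with G1 moves after a G0 lift.

; perimeter-only toolpath
G21 ; units = mm
G90 ; absolute positioning
G28 ; home
; layer 1
G0 Z2.875
G0 X10.000 Y5.000
G1 X8.117 Y8.909
G1 X3.887 Y9.875
G1 X0.495 Y7.169
G1 X0.495 Y2.831
G1 X3.887 Y0.125
G1 X8.117 Y1.091
G1 X10.000 Y5.000
; layer 2
G0 Z5.750
G0 X10.000 Y5.000
G1 X8.117 Y8.909
G1 X3.887 Y9.875
G1 X0.495 Y7.169
G1 X0.495 Y2.831
G1 X3.887 Y0.125
G1 X8.117 Y1.091
G1 X10.000 Y5.000
; layer 3
G0 Z8.625
G0 X10.000 Y5.000
G1 X8.117 Y8.909
G1 X3.887 Y9.875
G1 X0.495 Y7.169
G1 X0.495 Y2.831
G1 X3.887 Y0.125
G1 X8.117 Y1.091
G1 X10.000 Y5.000
; layer 4
G0 Z11.500
G0 X10.000 Y5.000
G1 X8.117 Y8.909
G1 X3.887 Y9.875
G1 X0.495 Y7.169
G1 X0.495 Y2.831
G1 X3.887 Y0.125
G1 X8.117 Y1.091
G1 X10.000 Y5.000
; layer 5
G0 Z14.375
G0 X10.000 Y5.000
G1 X8.117 Y8.909
G1 X3.887 Y9.875
G1 X0.495 Y7.169
G1 X0.495 Y2.831
G1 X3.887 Y0.125
G1 X8.117 Y1.091
G1 X10.000 Y5.000
; layer 6
G0 Z17.250
G0 X10.000 Y5.000
G1 X8.117 Y8.909
G1 X3.887 Y9.875
G1 X0.495 Y7.169
G1 X0.495 Y2.831
G1 X3.887 Y0.125
G1 X8.117 Y1.091
G1 X10.000 Y5.000
; layer 7
G0 Z20.125
G0 X10.000 Y5.000
G1 X8.117 Y8.909
G1 X3.887 Y9.875
G1 X0.495 Y7.169
G1 X0.495 Y2.831
G1 X3.887 Y0.125
G1 X8.117 Y1.091
G1 X10.000 Y5.000
; layer 8
G0 Z23.000
G0 X10.000 Y5.000
G1 X8.117 Y8.909
G1 X3.887 Y9.875
G1 X0.495 Y7.169
G1 X0.495 Y2.831
G1 X3.887 Y0.125
G1 X8.117 Y1.091
G1 X10.000 Y5.000
M2 ; end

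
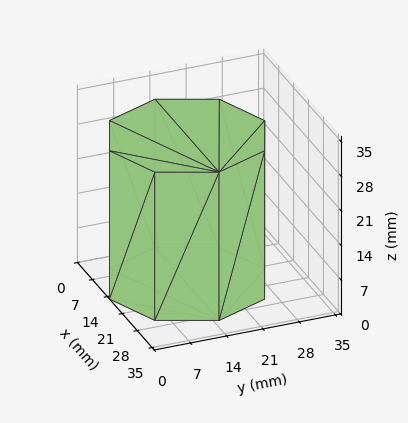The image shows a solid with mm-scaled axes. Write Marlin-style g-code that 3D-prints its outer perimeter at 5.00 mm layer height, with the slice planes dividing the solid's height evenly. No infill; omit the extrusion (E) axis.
Reading the render: the shape is a regular 8-sided prism (a cylinder approximated with 8 flat sides), circumscribed radius ≈ 15 mm, height ≈ 30 mm (dimensions read to the nearest mm from the axis ticks). For the g-code, the solid's height is divided into equal slices at the stated Δz and each level perimeter traced with G1 moves after a G0 lift.

; perimeter-only toolpath
G21 ; units = mm
G90 ; absolute positioning
G28 ; home
; layer 1
G0 Z5.00
G0 X30.00 Y15.00
G1 X25.61 Y25.61
G1 X15.00 Y30.00
G1 X4.39 Y25.61
G1 X0.00 Y15.00
G1 X4.39 Y4.39
G1 X15.00 Y0.00
G1 X25.61 Y4.39
G1 X30.00 Y15.00
; layer 2
G0 Z10.00
G0 X30.00 Y15.00
G1 X25.61 Y25.61
G1 X15.00 Y30.00
G1 X4.39 Y25.61
G1 X0.00 Y15.00
G1 X4.39 Y4.39
G1 X15.00 Y0.00
G1 X25.61 Y4.39
G1 X30.00 Y15.00
; layer 3
G0 Z15.00
G0 X30.00 Y15.00
G1 X25.61 Y25.61
G1 X15.00 Y30.00
G1 X4.39 Y25.61
G1 X0.00 Y15.00
G1 X4.39 Y4.39
G1 X15.00 Y0.00
G1 X25.61 Y4.39
G1 X30.00 Y15.00
; layer 4
G0 Z20.00
G0 X30.00 Y15.00
G1 X25.61 Y25.61
G1 X15.00 Y30.00
G1 X4.39 Y25.61
G1 X0.00 Y15.00
G1 X4.39 Y4.39
G1 X15.00 Y0.00
G1 X25.61 Y4.39
G1 X30.00 Y15.00
; layer 5
G0 Z25.00
G0 X30.00 Y15.00
G1 X25.61 Y25.61
G1 X15.00 Y30.00
G1 X4.39 Y25.61
G1 X0.00 Y15.00
G1 X4.39 Y4.39
G1 X15.00 Y0.00
G1 X25.61 Y4.39
G1 X30.00 Y15.00
; layer 6
G0 Z30.00
G0 X30.00 Y15.00
G1 X25.61 Y25.61
G1 X15.00 Y30.00
G1 X4.39 Y25.61
G1 X0.00 Y15.00
G1 X4.39 Y4.39
G1 X15.00 Y0.00
G1 X25.61 Y4.39
G1 X30.00 Y15.00
M2 ; end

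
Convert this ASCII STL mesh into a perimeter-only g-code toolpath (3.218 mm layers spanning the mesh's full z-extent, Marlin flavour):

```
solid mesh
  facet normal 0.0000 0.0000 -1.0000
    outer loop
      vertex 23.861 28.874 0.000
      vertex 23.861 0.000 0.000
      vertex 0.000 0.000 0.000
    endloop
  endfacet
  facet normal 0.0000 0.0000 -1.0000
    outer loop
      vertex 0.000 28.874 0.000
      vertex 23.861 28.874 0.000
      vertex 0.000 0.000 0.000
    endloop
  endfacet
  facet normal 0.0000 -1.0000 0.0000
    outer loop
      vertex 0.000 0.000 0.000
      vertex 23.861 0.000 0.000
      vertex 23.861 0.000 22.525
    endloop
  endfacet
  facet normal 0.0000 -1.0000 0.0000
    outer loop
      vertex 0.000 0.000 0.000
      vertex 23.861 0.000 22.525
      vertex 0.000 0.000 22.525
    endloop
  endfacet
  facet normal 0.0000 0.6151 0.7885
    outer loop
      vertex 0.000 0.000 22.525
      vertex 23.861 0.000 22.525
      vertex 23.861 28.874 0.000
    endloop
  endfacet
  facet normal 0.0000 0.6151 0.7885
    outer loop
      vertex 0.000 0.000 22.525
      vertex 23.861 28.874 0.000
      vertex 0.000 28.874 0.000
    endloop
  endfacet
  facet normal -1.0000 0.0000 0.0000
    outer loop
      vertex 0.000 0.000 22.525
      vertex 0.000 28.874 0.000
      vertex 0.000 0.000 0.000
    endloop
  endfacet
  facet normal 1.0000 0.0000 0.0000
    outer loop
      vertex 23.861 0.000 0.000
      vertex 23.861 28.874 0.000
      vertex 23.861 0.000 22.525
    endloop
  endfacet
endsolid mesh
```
; perimeter-only toolpath
G21 ; units = mm
G90 ; absolute positioning
G28 ; home
; layer 1
G0 Z3.218
G0 X0.000 Y0.000
G1 X23.861 Y0.000
G1 X23.861 Y24.749
G1 X0.000 Y24.749
G1 X0.000 Y0.000
; layer 2
G0 Z6.436
G0 X0.000 Y0.000
G1 X23.861 Y0.000
G1 X23.861 Y20.624
G1 X0.000 Y20.624
G1 X0.000 Y0.000
; layer 3
G0 Z9.654
G0 X0.000 Y0.000
G1 X23.861 Y0.000
G1 X23.861 Y16.499
G1 X0.000 Y16.499
G1 X0.000 Y0.000
; layer 4
G0 Z12.871
G0 X0.000 Y0.000
G1 X23.861 Y0.000
G1 X23.861 Y12.375
G1 X0.000 Y12.375
G1 X0.000 Y0.000
; layer 5
G0 Z16.089
G0 X0.000 Y0.000
G1 X23.861 Y0.000
G1 X23.861 Y8.250
G1 X0.000 Y8.250
G1 X0.000 Y0.000
; layer 6
G0 Z19.307
G0 X0.000 Y0.000
G1 X23.861 Y0.000
G1 X23.861 Y4.125
G1 X0.000 Y4.125
G1 X0.000 Y0.000
M2 ; end

The solid is a wedge (ramp): 23.9 × 28.9 mm base, rising to 22.5 mm along the y=0 edge and sloping linearly to z=0 at y=28.9. Slicing at Δz = 3.218 mm — 7 equal slices spanning the solid's height, so layer i sits at z = i·h/7 — gives 6 non-empty perimeters. Each is a 4-segment closed polygon; G0 lifts to the layer z and rapids to the start vertex, then G1 traces the edges. The cross-section shrinks linearly with z (the slice at the apex is degenerate and omitted).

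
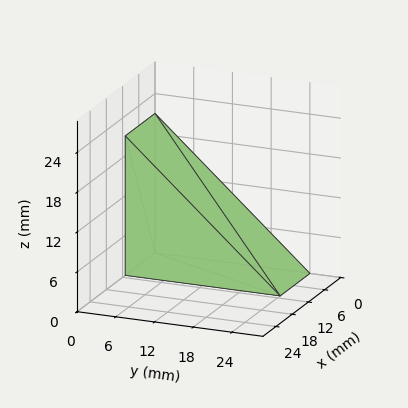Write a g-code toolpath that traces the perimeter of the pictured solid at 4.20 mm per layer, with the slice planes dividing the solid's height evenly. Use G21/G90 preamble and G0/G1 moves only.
Reading the render: the shape is a wedge (ramp): 11 × 24 mm base, rising to 21 mm along the y=0 edge and sloping linearly to z=0 at y=24 (dimensions read to the nearest mm from the axis ticks). For the g-code, the solid's height is divided into equal slices at the stated Δz and each level perimeter traced with G1 moves after a G0 lift.

; perimeter-only toolpath
G21 ; units = mm
G90 ; absolute positioning
G28 ; home
; layer 1
G0 Z4.20
G0 X0.00 Y0.00
G1 X11.00 Y0.00
G1 X11.00 Y19.20
G1 X0.00 Y19.20
G1 X0.00 Y0.00
; layer 2
G0 Z8.40
G0 X0.00 Y0.00
G1 X11.00 Y0.00
G1 X11.00 Y14.40
G1 X0.00 Y14.40
G1 X0.00 Y0.00
; layer 3
G0 Z12.60
G0 X0.00 Y0.00
G1 X11.00 Y0.00
G1 X11.00 Y9.60
G1 X0.00 Y9.60
G1 X0.00 Y0.00
; layer 4
G0 Z16.80
G0 X0.00 Y0.00
G1 X11.00 Y0.00
G1 X11.00 Y4.80
G1 X0.00 Y4.80
G1 X0.00 Y0.00
M2 ; end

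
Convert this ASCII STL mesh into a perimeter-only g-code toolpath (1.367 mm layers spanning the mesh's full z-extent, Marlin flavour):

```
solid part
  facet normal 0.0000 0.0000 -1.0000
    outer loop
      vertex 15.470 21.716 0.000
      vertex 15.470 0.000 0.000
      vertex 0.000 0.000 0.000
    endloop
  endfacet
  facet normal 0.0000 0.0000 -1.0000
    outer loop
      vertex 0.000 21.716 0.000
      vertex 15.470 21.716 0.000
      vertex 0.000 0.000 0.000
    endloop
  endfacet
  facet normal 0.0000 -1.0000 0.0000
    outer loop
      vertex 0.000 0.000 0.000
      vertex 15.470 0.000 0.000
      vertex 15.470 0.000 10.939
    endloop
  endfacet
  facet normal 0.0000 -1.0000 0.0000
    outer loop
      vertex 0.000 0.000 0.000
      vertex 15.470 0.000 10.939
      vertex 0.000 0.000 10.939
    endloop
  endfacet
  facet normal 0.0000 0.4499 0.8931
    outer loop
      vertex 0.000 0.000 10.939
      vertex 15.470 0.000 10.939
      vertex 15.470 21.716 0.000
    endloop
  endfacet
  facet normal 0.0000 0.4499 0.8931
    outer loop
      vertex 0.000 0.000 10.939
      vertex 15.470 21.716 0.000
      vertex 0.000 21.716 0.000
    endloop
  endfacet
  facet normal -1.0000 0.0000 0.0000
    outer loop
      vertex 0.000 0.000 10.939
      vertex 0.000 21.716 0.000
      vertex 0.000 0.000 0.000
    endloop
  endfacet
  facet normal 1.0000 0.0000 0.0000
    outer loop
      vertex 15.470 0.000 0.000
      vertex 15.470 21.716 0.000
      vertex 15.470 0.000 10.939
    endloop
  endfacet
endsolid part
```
; perimeter-only toolpath
G21 ; units = mm
G90 ; absolute positioning
G28 ; home
; layer 1
G0 Z1.367
G0 X0.000 Y0.000
G1 X15.470 Y0.000
G1 X15.470 Y19.002
G1 X0.000 Y19.002
G1 X0.000 Y0.000
; layer 2
G0 Z2.735
G0 X0.000 Y0.000
G1 X15.470 Y0.000
G1 X15.470 Y16.287
G1 X0.000 Y16.287
G1 X0.000 Y0.000
; layer 3
G0 Z4.102
G0 X0.000 Y0.000
G1 X15.470 Y0.000
G1 X15.470 Y13.573
G1 X0.000 Y13.573
G1 X0.000 Y0.000
; layer 4
G0 Z5.470
G0 X0.000 Y0.000
G1 X15.470 Y0.000
G1 X15.470 Y10.858
G1 X0.000 Y10.858
G1 X0.000 Y0.000
; layer 5
G0 Z6.837
G0 X0.000 Y0.000
G1 X15.470 Y0.000
G1 X15.470 Y8.143
G1 X0.000 Y8.143
G1 X0.000 Y0.000
; layer 6
G0 Z8.204
G0 X0.000 Y0.000
G1 X15.470 Y0.000
G1 X15.470 Y5.429
G1 X0.000 Y5.429
G1 X0.000 Y0.000
; layer 7
G0 Z9.572
G0 X0.000 Y0.000
G1 X15.470 Y0.000
G1 X15.470 Y2.714
G1 X0.000 Y2.714
G1 X0.000 Y0.000
M2 ; end

The solid is a wedge (ramp): 15.5 × 21.7 mm base, rising to 10.9 mm along the y=0 edge and sloping linearly to z=0 at y=21.7. Slicing at Δz = 1.367 mm — 8 equal slices spanning the solid's height, so layer i sits at z = i·h/8 — gives 7 non-empty perimeters. Each is a 4-segment closed polygon; G0 lifts to the layer z and rapids to the start vertex, then G1 traces the edges. The cross-section shrinks linearly with z (the slice at the apex is degenerate and omitted).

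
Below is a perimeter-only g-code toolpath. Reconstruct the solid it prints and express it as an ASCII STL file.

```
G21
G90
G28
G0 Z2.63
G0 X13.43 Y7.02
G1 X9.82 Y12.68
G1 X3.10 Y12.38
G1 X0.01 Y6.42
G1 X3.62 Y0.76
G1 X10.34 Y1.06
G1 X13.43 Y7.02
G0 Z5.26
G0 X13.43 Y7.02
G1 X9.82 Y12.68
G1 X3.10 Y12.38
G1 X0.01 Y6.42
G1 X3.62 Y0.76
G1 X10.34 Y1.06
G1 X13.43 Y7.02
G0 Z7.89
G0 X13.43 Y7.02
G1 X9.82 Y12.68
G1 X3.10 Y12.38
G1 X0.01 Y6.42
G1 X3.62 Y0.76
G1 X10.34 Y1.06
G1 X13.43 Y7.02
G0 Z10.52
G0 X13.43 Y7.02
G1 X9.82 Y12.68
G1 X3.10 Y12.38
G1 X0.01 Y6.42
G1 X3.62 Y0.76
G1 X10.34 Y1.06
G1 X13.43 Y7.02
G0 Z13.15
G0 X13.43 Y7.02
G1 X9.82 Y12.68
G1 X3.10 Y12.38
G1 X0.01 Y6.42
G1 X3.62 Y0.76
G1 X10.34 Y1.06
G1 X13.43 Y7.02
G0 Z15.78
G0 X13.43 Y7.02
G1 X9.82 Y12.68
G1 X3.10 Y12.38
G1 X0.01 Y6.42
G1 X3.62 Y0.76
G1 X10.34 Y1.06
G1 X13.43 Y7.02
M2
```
solid part
  facet normal 0.0000 0.0000 -1.0000
    outer loop
      vertex 3.10 12.38 0.00
      vertex 9.82 12.68 0.00
      vertex 13.43 7.02 0.00
    endloop
  endfacet
  facet normal 0.0000 0.0000 -1.0000
    outer loop
      vertex 0.01 6.42 0.00
      vertex 3.10 12.38 0.00
      vertex 13.43 7.02 0.00
    endloop
  endfacet
  facet normal 0.0000 0.0000 -1.0000
    outer loop
      vertex 3.62 0.76 0.00
      vertex 0.01 6.42 0.00
      vertex 13.43 7.02 0.00
    endloop
  endfacet
  facet normal 0.0000 0.0000 -1.0000
    outer loop
      vertex 10.34 1.06 0.00
      vertex 3.62 0.76 0.00
      vertex 13.43 7.02 0.00
    endloop
  endfacet
  facet normal 0.0000 0.0000 1.0000
    outer loop
      vertex 13.43 7.02 15.78
      vertex 9.82 12.68 15.78
      vertex 3.10 12.38 15.78
    endloop
  endfacet
  facet normal 0.0000 0.0000 1.0000
    outer loop
      vertex 13.43 7.02 15.78
      vertex 3.10 12.38 15.78
      vertex 0.01 6.42 15.78
    endloop
  endfacet
  facet normal 0.0000 0.0000 1.0000
    outer loop
      vertex 13.43 7.02 15.78
      vertex 0.01 6.42 15.78
      vertex 3.62 0.76 15.78
    endloop
  endfacet
  facet normal 0.0000 0.0000 1.0000
    outer loop
      vertex 13.43 7.02 15.78
      vertex 3.62 0.76 15.78
      vertex 10.34 1.06 15.78
    endloop
  endfacet
  facet normal 0.8431 0.5377 0.0000
    outer loop
      vertex 13.43 7.02 0.00
      vertex 9.82 12.68 0.00
      vertex 9.82 12.68 15.78
    endloop
  endfacet
  facet normal 0.8431 0.5377 0.0000
    outer loop
      vertex 13.43 7.02 0.00
      vertex 9.82 12.68 15.78
      vertex 13.43 7.02 15.78
    endloop
  endfacet
  facet normal -0.0446 0.9990 0.0000
    outer loop
      vertex 9.82 12.68 0.00
      vertex 3.10 12.38 0.00
      vertex 3.10 12.38 15.78
    endloop
  endfacet
  facet normal -0.0446 0.9990 0.0000
    outer loop
      vertex 9.82 12.68 0.00
      vertex 3.10 12.38 15.78
      vertex 9.82 12.68 15.78
    endloop
  endfacet
  facet normal -0.8878 0.4603 0.0000
    outer loop
      vertex 3.10 12.38 0.00
      vertex 0.01 6.42 0.00
      vertex 0.01 6.42 15.78
    endloop
  endfacet
  facet normal -0.8878 0.4603 0.0000
    outer loop
      vertex 3.10 12.38 0.00
      vertex 0.01 6.42 15.78
      vertex 3.10 12.38 15.78
    endloop
  endfacet
  facet normal -0.8431 -0.5377 0.0000
    outer loop
      vertex 0.01 6.42 0.00
      vertex 3.62 0.76 0.00
      vertex 3.62 0.76 15.78
    endloop
  endfacet
  facet normal -0.8431 -0.5377 0.0000
    outer loop
      vertex 0.01 6.42 0.00
      vertex 3.62 0.76 15.78
      vertex 0.01 6.42 15.78
    endloop
  endfacet
  facet normal 0.0446 -0.9990 0.0000
    outer loop
      vertex 3.62 0.76 0.00
      vertex 10.34 1.06 0.00
      vertex 10.34 1.06 15.78
    endloop
  endfacet
  facet normal 0.0446 -0.9990 0.0000
    outer loop
      vertex 3.62 0.76 0.00
      vertex 10.34 1.06 15.78
      vertex 3.62 0.76 15.78
    endloop
  endfacet
  facet normal 0.8878 -0.4603 0.0000
    outer loop
      vertex 10.34 1.06 0.00
      vertex 13.43 7.02 0.00
      vertex 13.43 7.02 15.78
    endloop
  endfacet
  facet normal 0.8878 -0.4603 0.0000
    outer loop
      vertex 10.34 1.06 0.00
      vertex 13.43 7.02 15.78
      vertex 10.34 1.06 15.78
    endloop
  endfacet
endsolid part

The G0 Z moves step by Δz≈2.63 mm. Every layer's G1 loop is the same polygon, so the solid is a straight extrusion of it from z=0 to z≈15.8. Closing with flat bottom and top caps and triangulating gives 20 facets — a regular 6-sided prism (a cylinder approximated with 6 flat sides), circumscribed radius ≈ 6.72 mm, height ≈ 15.8 mm.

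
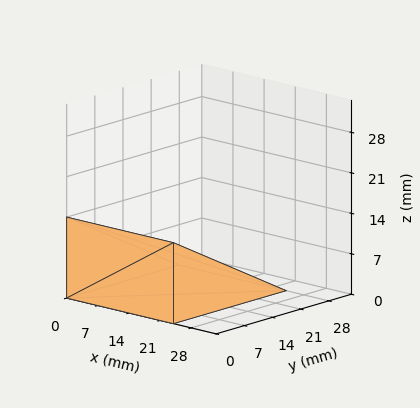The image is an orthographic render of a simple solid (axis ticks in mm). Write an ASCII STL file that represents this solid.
Reading the render: the shape is a wedge (ramp): 24 × 28 mm base, rising to 14 mm along the y=0 edge and sloping linearly to z=0 at y=28 (dimensions read to the nearest mm from the axis ticks). For the STL, each face is triangulated and given an outward normal.

solid part
  facet normal 0.0000 0.0000 -1.0000
    outer loop
      vertex 24.000 28.000 0.000
      vertex 24.000 0.000 0.000
      vertex 0.000 0.000 0.000
    endloop
  endfacet
  facet normal 0.0000 0.0000 -1.0000
    outer loop
      vertex 0.000 28.000 0.000
      vertex 24.000 28.000 0.000
      vertex 0.000 0.000 0.000
    endloop
  endfacet
  facet normal 0.0000 -1.0000 0.0000
    outer loop
      vertex 0.000 0.000 0.000
      vertex 24.000 0.000 0.000
      vertex 24.000 0.000 14.000
    endloop
  endfacet
  facet normal 0.0000 -1.0000 0.0000
    outer loop
      vertex 0.000 0.000 0.000
      vertex 24.000 0.000 14.000
      vertex 0.000 0.000 14.000
    endloop
  endfacet
  facet normal 0.0000 0.4472 0.8944
    outer loop
      vertex 0.000 0.000 14.000
      vertex 24.000 0.000 14.000
      vertex 24.000 28.000 0.000
    endloop
  endfacet
  facet normal 0.0000 0.4472 0.8944
    outer loop
      vertex 0.000 0.000 14.000
      vertex 24.000 28.000 0.000
      vertex 0.000 28.000 0.000
    endloop
  endfacet
  facet normal -1.0000 0.0000 0.0000
    outer loop
      vertex 0.000 0.000 14.000
      vertex 0.000 28.000 0.000
      vertex 0.000 0.000 0.000
    endloop
  endfacet
  facet normal 1.0000 0.0000 0.0000
    outer loop
      vertex 24.000 0.000 0.000
      vertex 24.000 28.000 0.000
      vertex 24.000 0.000 14.000
    endloop
  endfacet
endsolid part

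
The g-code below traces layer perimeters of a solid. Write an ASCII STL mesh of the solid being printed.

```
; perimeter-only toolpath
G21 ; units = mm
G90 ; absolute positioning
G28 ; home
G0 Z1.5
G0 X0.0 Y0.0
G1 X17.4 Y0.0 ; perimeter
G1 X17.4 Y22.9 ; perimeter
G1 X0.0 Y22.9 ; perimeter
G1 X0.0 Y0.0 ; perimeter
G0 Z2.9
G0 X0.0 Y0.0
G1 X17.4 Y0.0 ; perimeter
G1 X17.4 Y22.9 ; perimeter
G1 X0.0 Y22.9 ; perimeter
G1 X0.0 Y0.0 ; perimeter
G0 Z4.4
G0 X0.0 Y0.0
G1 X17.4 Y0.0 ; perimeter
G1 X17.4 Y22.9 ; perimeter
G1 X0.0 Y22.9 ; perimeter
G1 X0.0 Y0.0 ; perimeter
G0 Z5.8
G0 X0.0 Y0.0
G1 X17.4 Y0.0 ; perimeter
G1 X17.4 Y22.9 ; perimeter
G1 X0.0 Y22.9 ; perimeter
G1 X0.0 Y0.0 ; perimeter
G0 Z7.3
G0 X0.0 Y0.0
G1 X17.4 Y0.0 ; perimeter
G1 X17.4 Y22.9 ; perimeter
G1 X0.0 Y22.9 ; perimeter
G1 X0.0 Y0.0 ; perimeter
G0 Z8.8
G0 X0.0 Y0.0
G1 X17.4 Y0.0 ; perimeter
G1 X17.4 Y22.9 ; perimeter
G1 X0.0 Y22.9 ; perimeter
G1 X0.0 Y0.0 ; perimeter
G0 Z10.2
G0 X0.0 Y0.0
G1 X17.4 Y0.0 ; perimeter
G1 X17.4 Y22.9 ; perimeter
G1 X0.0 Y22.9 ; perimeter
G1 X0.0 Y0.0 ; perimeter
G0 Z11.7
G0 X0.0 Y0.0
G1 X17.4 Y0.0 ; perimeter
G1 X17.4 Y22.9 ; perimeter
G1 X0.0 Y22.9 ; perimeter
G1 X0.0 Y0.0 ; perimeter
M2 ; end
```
solid part
  facet normal 0.0000 0.0000 -1.0000
    outer loop
      vertex 17.4 22.9 0.0
      vertex 17.4 0.0 0.0
      vertex 0.0 0.0 0.0
    endloop
  endfacet
  facet normal 0.0000 0.0000 -1.0000
    outer loop
      vertex 0.0 22.9 0.0
      vertex 17.4 22.9 0.0
      vertex 0.0 0.0 0.0
    endloop
  endfacet
  facet normal 0.0000 0.0000 1.0000
    outer loop
      vertex 0.0 0.0 11.7
      vertex 17.4 0.0 11.7
      vertex 17.4 22.9 11.7
    endloop
  endfacet
  facet normal 0.0000 0.0000 1.0000
    outer loop
      vertex 0.0 0.0 11.7
      vertex 17.4 22.9 11.7
      vertex 0.0 22.9 11.7
    endloop
  endfacet
  facet normal 0.0000 -1.0000 0.0000
    outer loop
      vertex 0.0 0.0 0.0
      vertex 17.4 0.0 0.0
      vertex 17.4 0.0 11.7
    endloop
  endfacet
  facet normal 0.0000 -1.0000 0.0000
    outer loop
      vertex 0.0 0.0 0.0
      vertex 17.4 0.0 11.7
      vertex 0.0 0.0 11.7
    endloop
  endfacet
  facet normal 0.0000 1.0000 0.0000
    outer loop
      vertex 17.4 22.9 11.7
      vertex 17.4 22.9 0.0
      vertex 0.0 22.9 0.0
    endloop
  endfacet
  facet normal 0.0000 1.0000 0.0000
    outer loop
      vertex 0.0 22.9 11.7
      vertex 17.4 22.9 11.7
      vertex 0.0 22.9 0.0
    endloop
  endfacet
  facet normal -1.0000 0.0000 0.0000
    outer loop
      vertex 0.0 22.9 11.7
      vertex 0.0 22.9 0.0
      vertex 0.0 0.0 0.0
    endloop
  endfacet
  facet normal -1.0000 0.0000 0.0000
    outer loop
      vertex 0.0 0.0 11.7
      vertex 0.0 22.9 11.7
      vertex 0.0 0.0 0.0
    endloop
  endfacet
  facet normal 1.0000 0.0000 0.0000
    outer loop
      vertex 17.4 0.0 0.0
      vertex 17.4 22.9 0.0
      vertex 17.4 22.9 11.7
    endloop
  endfacet
  facet normal 1.0000 0.0000 0.0000
    outer loop
      vertex 17.4 0.0 0.0
      vertex 17.4 22.9 11.7
      vertex 17.4 0.0 11.7
    endloop
  endfacet
endsolid part

The G0 Z moves step by Δz≈1.5 mm. Every layer's G1 loop is the same polygon, so the solid is a straight extrusion of it from z=0 to z≈11.7. Closing with flat bottom and top caps and triangulating gives 12 facets — a rectangular box, roughly 17.4 × 22.9 mm footprint and 11.7 mm tall.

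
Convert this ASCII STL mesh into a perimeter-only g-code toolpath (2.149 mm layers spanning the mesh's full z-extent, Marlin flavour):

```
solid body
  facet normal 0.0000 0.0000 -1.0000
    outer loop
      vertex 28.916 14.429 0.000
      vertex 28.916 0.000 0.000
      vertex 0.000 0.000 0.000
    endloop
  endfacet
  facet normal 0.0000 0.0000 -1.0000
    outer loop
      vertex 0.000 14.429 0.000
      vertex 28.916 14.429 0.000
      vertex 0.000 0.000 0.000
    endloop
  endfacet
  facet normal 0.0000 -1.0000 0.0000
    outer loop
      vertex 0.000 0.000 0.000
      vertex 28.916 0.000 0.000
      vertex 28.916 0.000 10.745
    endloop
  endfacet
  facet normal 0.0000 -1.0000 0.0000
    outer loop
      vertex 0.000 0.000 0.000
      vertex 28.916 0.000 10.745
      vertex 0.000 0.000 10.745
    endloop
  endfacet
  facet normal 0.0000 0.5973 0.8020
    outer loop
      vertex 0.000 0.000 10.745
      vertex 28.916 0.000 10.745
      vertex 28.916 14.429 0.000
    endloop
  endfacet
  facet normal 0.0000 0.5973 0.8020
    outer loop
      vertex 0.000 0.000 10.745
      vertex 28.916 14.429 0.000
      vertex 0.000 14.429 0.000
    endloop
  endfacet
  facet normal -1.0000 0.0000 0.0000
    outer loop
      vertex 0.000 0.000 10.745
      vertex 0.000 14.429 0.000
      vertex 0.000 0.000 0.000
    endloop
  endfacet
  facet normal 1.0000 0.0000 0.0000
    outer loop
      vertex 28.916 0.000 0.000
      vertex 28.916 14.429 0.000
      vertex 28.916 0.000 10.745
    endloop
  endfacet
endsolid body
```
; perimeter-only toolpath
G21 ; units = mm
G90 ; absolute positioning
G28 ; home
; layer 1
G0 Z2.149
G0 X0.000 Y0.000
G1 X28.916 Y0.000
G1 X28.916 Y11.543
G1 X0.000 Y11.543
G1 X0.000 Y0.000
; layer 2
G0 Z4.298
G0 X0.000 Y0.000
G1 X28.916 Y0.000
G1 X28.916 Y8.657
G1 X0.000 Y8.657
G1 X0.000 Y0.000
; layer 3
G0 Z6.447
G0 X0.000 Y0.000
G1 X28.916 Y0.000
G1 X28.916 Y5.772
G1 X0.000 Y5.772
G1 X0.000 Y0.000
; layer 4
G0 Z8.596
G0 X0.000 Y0.000
G1 X28.916 Y0.000
G1 X28.916 Y2.886
G1 X0.000 Y2.886
G1 X0.000 Y0.000
M2 ; end

The solid is a wedge (ramp): 28.9 × 14.4 mm base, rising to 10.7 mm along the y=0 edge and sloping linearly to z=0 at y=14.4. Slicing at Δz = 2.149 mm — 5 equal slices spanning the solid's height, so layer i sits at z = i·h/5 — gives 4 non-empty perimeters. Each is a 4-segment closed polygon; G0 lifts to the layer z and rapids to the start vertex, then G1 traces the edges. The cross-section shrinks linearly with z (the slice at the apex is degenerate and omitted).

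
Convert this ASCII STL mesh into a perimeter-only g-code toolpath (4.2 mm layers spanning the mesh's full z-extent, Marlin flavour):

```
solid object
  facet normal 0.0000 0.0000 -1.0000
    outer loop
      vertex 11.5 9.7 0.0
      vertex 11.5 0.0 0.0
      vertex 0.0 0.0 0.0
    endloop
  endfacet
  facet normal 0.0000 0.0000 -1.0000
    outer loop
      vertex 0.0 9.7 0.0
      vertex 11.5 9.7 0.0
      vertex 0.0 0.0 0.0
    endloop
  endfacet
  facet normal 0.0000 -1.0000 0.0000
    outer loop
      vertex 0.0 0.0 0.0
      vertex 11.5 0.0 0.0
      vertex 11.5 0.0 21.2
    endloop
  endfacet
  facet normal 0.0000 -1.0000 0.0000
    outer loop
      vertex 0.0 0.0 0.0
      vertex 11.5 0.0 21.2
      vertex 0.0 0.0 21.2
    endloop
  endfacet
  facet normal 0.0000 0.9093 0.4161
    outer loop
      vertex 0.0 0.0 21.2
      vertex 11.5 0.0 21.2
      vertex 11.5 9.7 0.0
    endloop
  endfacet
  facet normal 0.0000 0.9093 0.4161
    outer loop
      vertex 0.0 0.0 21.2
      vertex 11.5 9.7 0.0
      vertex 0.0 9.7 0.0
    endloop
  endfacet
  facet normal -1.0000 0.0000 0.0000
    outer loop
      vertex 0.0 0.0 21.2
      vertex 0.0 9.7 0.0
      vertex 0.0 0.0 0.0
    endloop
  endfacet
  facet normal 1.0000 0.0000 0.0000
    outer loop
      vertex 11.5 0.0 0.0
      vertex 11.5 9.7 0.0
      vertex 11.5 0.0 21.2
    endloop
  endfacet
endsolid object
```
; perimeter-only toolpath
G21 ; units = mm
G90 ; absolute positioning
G28 ; home
; layer 1
G0 Z4.2
G0 X0.0 Y0.0
G1 X11.5 Y0.0
G1 X11.5 Y7.8
G1 X0.0 Y7.8
G1 X0.0 Y0.0
; layer 2
G0 Z8.5
G0 X0.0 Y0.0
G1 X11.5 Y0.0
G1 X11.5 Y5.8
G1 X0.0 Y5.8
G1 X0.0 Y0.0
; layer 3
G0 Z12.7
G0 X0.0 Y0.0
G1 X11.5 Y0.0
G1 X11.5 Y3.9
G1 X0.0 Y3.9
G1 X0.0 Y0.0
; layer 4
G0 Z17.0
G0 X0.0 Y0.0
G1 X11.5 Y0.0
G1 X11.5 Y1.9
G1 X0.0 Y1.9
G1 X0.0 Y0.0
M2 ; end

The solid is a wedge (ramp): 11.5 × 9.7 mm base, rising to 21.2 mm along the y=0 edge and sloping linearly to z=0 at y=9.7. Slicing at Δz = 4.2 mm — 5 equal slices spanning the solid's height, so layer i sits at z = i·h/5 — gives 4 non-empty perimeters. Each is a 4-segment closed polygon; G0 lifts to the layer z and rapids to the start vertex, then G1 traces the edges. The cross-section shrinks linearly with z (the slice at the apex is degenerate and omitted).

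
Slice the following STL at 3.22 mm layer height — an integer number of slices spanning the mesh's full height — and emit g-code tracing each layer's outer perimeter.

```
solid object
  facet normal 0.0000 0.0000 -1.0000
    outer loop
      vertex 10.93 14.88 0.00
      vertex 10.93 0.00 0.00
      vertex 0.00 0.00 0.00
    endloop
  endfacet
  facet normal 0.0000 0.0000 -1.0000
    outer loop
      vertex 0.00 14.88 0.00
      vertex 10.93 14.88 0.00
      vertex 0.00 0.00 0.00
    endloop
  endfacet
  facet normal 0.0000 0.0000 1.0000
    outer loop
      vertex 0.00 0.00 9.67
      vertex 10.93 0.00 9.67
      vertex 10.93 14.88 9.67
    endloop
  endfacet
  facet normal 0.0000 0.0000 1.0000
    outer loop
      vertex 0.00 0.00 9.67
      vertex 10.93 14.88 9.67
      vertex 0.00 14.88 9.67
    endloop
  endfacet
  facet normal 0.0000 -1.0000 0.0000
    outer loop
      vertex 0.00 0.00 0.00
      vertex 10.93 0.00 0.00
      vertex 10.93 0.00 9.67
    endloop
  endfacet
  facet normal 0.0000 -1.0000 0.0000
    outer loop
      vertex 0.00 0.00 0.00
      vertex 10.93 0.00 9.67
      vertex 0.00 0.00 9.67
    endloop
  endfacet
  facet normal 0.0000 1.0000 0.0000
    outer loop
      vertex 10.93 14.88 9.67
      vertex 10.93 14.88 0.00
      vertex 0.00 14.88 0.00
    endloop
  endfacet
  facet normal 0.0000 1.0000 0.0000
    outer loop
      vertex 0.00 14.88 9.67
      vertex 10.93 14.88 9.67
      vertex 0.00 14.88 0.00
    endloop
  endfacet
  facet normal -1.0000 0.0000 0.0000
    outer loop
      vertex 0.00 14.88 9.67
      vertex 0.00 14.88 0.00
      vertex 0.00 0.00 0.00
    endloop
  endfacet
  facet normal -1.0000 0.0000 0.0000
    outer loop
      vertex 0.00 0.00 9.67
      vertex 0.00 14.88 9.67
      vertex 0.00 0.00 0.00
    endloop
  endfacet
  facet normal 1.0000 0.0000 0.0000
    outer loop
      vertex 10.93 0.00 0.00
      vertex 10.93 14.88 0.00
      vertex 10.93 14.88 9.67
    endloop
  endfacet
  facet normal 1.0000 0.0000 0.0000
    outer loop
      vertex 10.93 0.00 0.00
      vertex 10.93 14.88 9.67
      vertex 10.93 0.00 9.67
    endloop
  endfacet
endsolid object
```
; perimeter-only toolpath
G21 ; units = mm
G90 ; absolute positioning
G28 ; home
; layer 1
G0 Z3.22
G0 X0.00 Y0.00
G1 X10.93 Y0.00
G1 X10.93 Y14.88
G1 X0.00 Y14.88
G1 X0.00 Y0.00
; layer 2
G0 Z6.45
G0 X0.00 Y0.00
G1 X10.93 Y0.00
G1 X10.93 Y14.88
G1 X0.00 Y14.88
G1 X0.00 Y0.00
; layer 3
G0 Z9.67
G0 X0.00 Y0.00
G1 X10.93 Y0.00
G1 X10.93 Y14.88
G1 X0.00 Y14.88
G1 X0.00 Y0.00
M2 ; end

The solid is a rectangular box, roughly 10.9 × 14.9 mm footprint and 9.67 mm tall. Slicing at Δz = 3.22 mm — 3 equal slices spanning the solid's height, so layer i sits at z = i·h/3 — gives 3 non-empty perimeters. Each is a 4-segment closed polygon; G0 lifts to the layer z and rapids to the start vertex, then G1 traces the edges.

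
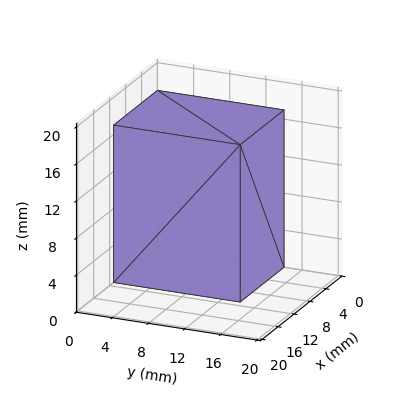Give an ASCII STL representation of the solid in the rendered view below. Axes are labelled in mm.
Reading the render: the shape is a rectangular box, roughly 11 × 14 mm footprint and 17 mm tall (dimensions read to the nearest mm from the axis ticks). For the STL, each face is triangulated and given an outward normal.

solid part
  facet normal 0.0000 0.0000 -1.0000
    outer loop
      vertex 11.00 14.00 0.00
      vertex 11.00 0.00 0.00
      vertex 0.00 0.00 0.00
    endloop
  endfacet
  facet normal 0.0000 0.0000 -1.0000
    outer loop
      vertex 0.00 14.00 0.00
      vertex 11.00 14.00 0.00
      vertex 0.00 0.00 0.00
    endloop
  endfacet
  facet normal 0.0000 0.0000 1.0000
    outer loop
      vertex 0.00 0.00 17.00
      vertex 11.00 0.00 17.00
      vertex 11.00 14.00 17.00
    endloop
  endfacet
  facet normal 0.0000 0.0000 1.0000
    outer loop
      vertex 0.00 0.00 17.00
      vertex 11.00 14.00 17.00
      vertex 0.00 14.00 17.00
    endloop
  endfacet
  facet normal 0.0000 -1.0000 0.0000
    outer loop
      vertex 0.00 0.00 0.00
      vertex 11.00 0.00 0.00
      vertex 11.00 0.00 17.00
    endloop
  endfacet
  facet normal 0.0000 -1.0000 0.0000
    outer loop
      vertex 0.00 0.00 0.00
      vertex 11.00 0.00 17.00
      vertex 0.00 0.00 17.00
    endloop
  endfacet
  facet normal 0.0000 1.0000 0.0000
    outer loop
      vertex 11.00 14.00 17.00
      vertex 11.00 14.00 0.00
      vertex 0.00 14.00 0.00
    endloop
  endfacet
  facet normal 0.0000 1.0000 0.0000
    outer loop
      vertex 0.00 14.00 17.00
      vertex 11.00 14.00 17.00
      vertex 0.00 14.00 0.00
    endloop
  endfacet
  facet normal -1.0000 0.0000 0.0000
    outer loop
      vertex 0.00 14.00 17.00
      vertex 0.00 14.00 0.00
      vertex 0.00 0.00 0.00
    endloop
  endfacet
  facet normal -1.0000 0.0000 0.0000
    outer loop
      vertex 0.00 0.00 17.00
      vertex 0.00 14.00 17.00
      vertex 0.00 0.00 0.00
    endloop
  endfacet
  facet normal 1.0000 0.0000 0.0000
    outer loop
      vertex 11.00 0.00 0.00
      vertex 11.00 14.00 0.00
      vertex 11.00 14.00 17.00
    endloop
  endfacet
  facet normal 1.0000 0.0000 0.0000
    outer loop
      vertex 11.00 0.00 0.00
      vertex 11.00 14.00 17.00
      vertex 11.00 0.00 17.00
    endloop
  endfacet
endsolid part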